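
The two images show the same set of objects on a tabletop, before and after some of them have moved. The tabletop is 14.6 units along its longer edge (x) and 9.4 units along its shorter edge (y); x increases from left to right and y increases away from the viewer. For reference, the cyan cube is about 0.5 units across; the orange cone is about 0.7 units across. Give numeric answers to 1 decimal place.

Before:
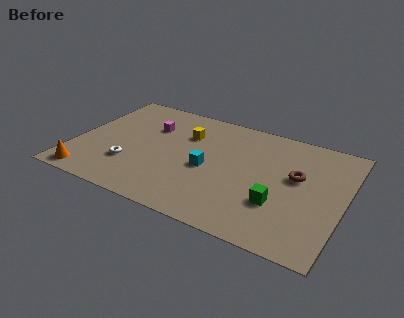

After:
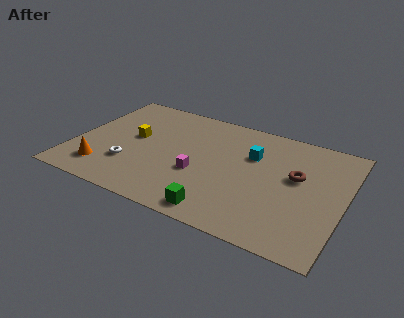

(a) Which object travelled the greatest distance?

the magenta cube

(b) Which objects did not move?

the white torus and the brown torus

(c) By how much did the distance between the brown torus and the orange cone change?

-1.0

They were about 11.7 units apart before and 10.7 after — 1.0 units closer together.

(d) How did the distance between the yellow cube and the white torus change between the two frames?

-2.2

Before: roughly 4.6 units apart; after: 2.4. That's 2.2 units closer together.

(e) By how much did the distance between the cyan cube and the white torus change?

+2.9

The distance was about 4.3 in the first image and 7.2 in the second, so they moved 2.9 units further apart.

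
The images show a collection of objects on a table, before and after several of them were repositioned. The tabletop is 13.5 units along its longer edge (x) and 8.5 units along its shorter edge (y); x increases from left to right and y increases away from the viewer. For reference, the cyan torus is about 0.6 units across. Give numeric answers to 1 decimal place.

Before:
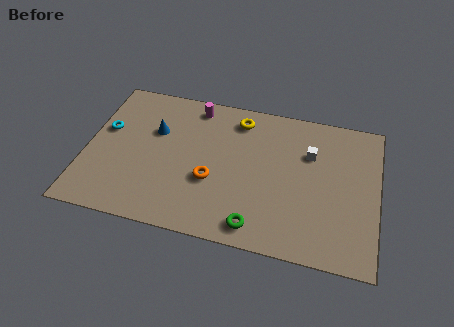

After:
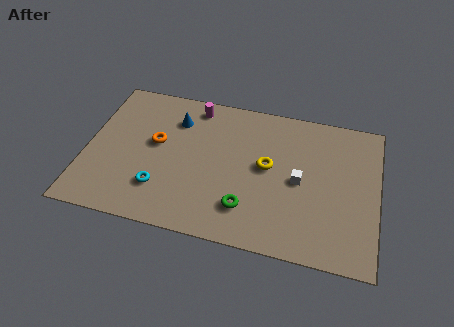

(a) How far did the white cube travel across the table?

1.7

The white cube was near (10.3, 5.8) before and (9.9, 4.1) after, so it travelled √(0.4² + 1.7²) ≈ 1.7 units.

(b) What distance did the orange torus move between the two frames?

3.1

The orange torus was near (5.9, 3.2) before and (3.2, 4.8) after, so it travelled √(2.7² + 1.6²) ≈ 3.1 units.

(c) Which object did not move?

the magenta cylinder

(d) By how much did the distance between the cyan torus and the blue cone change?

+1.9

The distance was about 2.3 in the first image and 4.2 in the second, so they moved 1.9 units further apart.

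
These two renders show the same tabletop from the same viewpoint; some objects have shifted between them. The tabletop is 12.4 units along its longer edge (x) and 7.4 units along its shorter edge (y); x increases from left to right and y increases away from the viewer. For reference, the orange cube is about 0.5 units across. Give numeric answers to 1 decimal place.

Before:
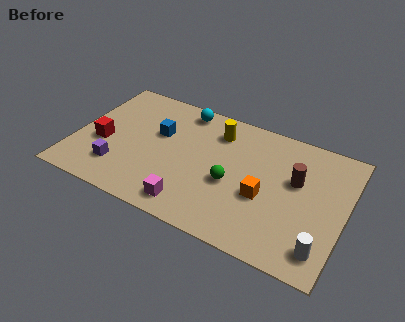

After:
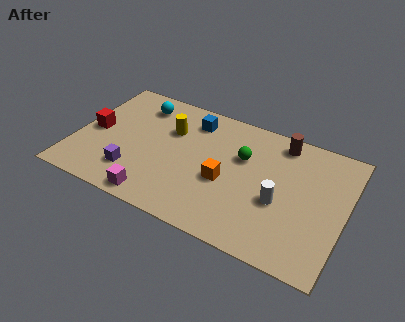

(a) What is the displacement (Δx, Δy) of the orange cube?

(-1.8, 0.1)

From the two frames, the orange cube sits at roughly (8.8, 3.0) before and (7.0, 3.1) after.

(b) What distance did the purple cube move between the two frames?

0.7

From (2.2, 1.8) to (2.9, 1.8), the purple cube covered √(0.7² + 0.0²) ≈ 0.7 units.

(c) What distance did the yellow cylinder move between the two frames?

2.2

The yellow cylinder was near (6.3, 5.8) before and (4.2, 5.0) after, so it travelled √(2.1² + 0.8²) ≈ 2.2 units.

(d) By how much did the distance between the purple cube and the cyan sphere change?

-1.1

Before: roughly 5.3 units apart; after: 4.2. That's 1.1 units closer together.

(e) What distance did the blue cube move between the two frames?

2.0

The blue cube was near (3.7, 4.6) before and (5.1, 6.0) after, so it travelled √(1.4² + 1.4²) ≈ 2.0 units.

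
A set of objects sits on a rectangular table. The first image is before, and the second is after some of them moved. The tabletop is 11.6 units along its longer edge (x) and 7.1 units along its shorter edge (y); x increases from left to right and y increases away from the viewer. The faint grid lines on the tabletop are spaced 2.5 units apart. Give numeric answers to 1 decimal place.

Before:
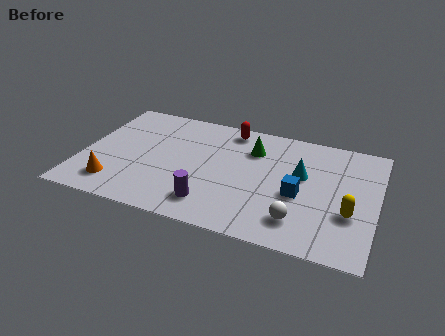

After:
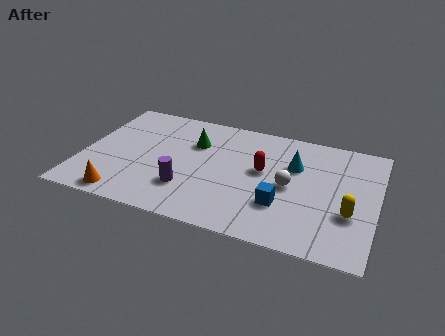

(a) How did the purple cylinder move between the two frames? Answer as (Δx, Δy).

(-1.0, 0.6)

From the two frames, the purple cylinder sits at roughly (5.3, 1.4) before and (4.3, 2.0) after.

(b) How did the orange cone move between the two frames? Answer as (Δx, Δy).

(0.4, -0.6)

From the two frames, the orange cone sits at roughly (1.5, 1.4) before and (1.9, 0.8) after.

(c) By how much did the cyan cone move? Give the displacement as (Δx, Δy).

(-0.3, 0.5)

From the two frames, the cyan cone sits at roughly (8.6, 4.2) before and (8.3, 4.7) after.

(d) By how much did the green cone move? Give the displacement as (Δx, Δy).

(-2.3, -0.3)

The green cone started near (6.6, 5.2) and ended near (4.3, 4.9).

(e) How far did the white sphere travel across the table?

2.0

The white sphere was near (8.7, 1.5) before and (8.2, 3.4) after, so it travelled √(0.5² + 1.9²) ≈ 2.0 units.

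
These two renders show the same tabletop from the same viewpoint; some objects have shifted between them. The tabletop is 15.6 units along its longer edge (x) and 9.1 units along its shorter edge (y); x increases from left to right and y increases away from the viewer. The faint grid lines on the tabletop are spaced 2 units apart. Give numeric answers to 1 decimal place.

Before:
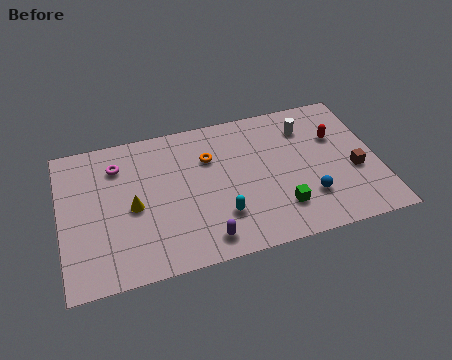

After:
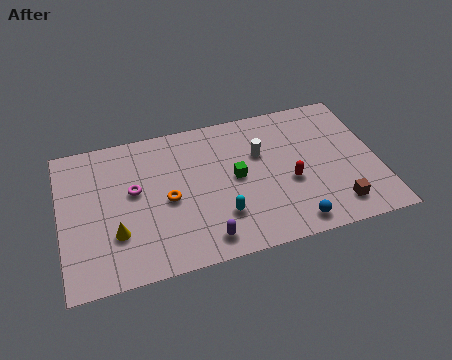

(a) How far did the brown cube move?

2.3

The brown cube was near (14.4, 3.6) before and (13.3, 1.6) after, so it travelled √(1.1² + 2.0²) ≈ 2.3 units.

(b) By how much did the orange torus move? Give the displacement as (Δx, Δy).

(-2.2, -2.1)

From the two frames, the orange torus sits at roughly (7.4, 6.3) before and (5.2, 4.2) after.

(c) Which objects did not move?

the cyan capsule and the purple capsule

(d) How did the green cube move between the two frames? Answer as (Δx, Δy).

(-2.0, 2.5)

From the two frames, the green cube sits at roughly (10.6, 2.2) before and (8.6, 4.7) after.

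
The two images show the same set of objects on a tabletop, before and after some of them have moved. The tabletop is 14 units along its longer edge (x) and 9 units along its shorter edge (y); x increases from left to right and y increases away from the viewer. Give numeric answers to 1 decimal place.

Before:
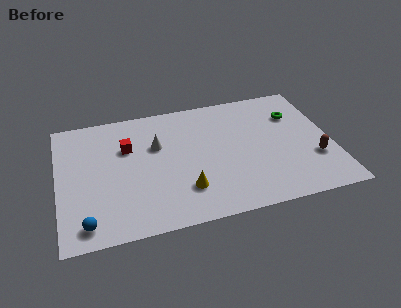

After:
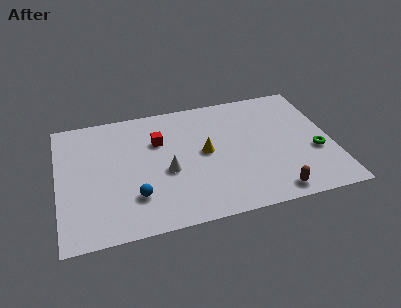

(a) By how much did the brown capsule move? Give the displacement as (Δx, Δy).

(-2.3, -1.9)

From the two frames, the brown capsule sits at roughly (13.0, 2.9) before and (10.7, 1.0) after.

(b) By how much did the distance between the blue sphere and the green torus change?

-2.8

The distance was about 12.2 in the first image and 9.4 in the second, so they moved 2.8 units closer together.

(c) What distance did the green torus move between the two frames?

3.1

From (12.3, 6.4) to (13.1, 3.4), the green torus covered √(0.8² + 3.0²) ≈ 3.1 units.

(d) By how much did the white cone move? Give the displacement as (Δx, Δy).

(0.4, -2.0)

The white cone was at about (5.1, 5.8) and moved to about (5.5, 3.8).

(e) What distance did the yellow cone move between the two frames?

2.7

The yellow cone was near (6.3, 2.3) before and (7.5, 4.7) after, so it travelled √(1.2² + 2.4²) ≈ 2.7 units.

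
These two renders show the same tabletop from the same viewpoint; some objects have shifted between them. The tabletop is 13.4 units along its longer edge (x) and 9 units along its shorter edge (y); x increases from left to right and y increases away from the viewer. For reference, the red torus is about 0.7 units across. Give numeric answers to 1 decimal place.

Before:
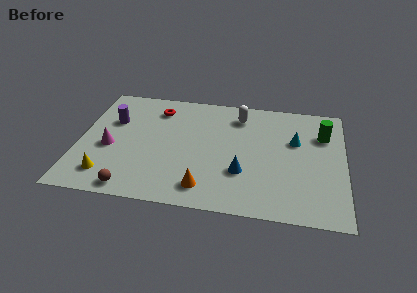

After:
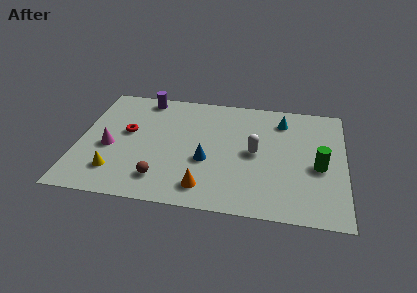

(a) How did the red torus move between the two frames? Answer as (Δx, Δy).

(-1.4, -2.1)

The red torus was at about (3.8, 7.2) and moved to about (2.4, 5.1).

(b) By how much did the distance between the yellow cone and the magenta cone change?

-0.3

Before: roughly 2.1 units apart; after: 1.8. That's 0.3 units closer together.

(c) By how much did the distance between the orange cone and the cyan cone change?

+0.7

They were about 6.1 units apart before and 6.8 after — 0.7 units further apart.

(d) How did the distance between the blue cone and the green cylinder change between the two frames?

+0.3

They were about 5.3 units apart before and 5.6 after — 0.3 units further apart.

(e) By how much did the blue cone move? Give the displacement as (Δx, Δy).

(-1.8, 0.6)

From the two frames, the blue cone sits at roughly (8.3, 2.9) before and (6.5, 3.5) after.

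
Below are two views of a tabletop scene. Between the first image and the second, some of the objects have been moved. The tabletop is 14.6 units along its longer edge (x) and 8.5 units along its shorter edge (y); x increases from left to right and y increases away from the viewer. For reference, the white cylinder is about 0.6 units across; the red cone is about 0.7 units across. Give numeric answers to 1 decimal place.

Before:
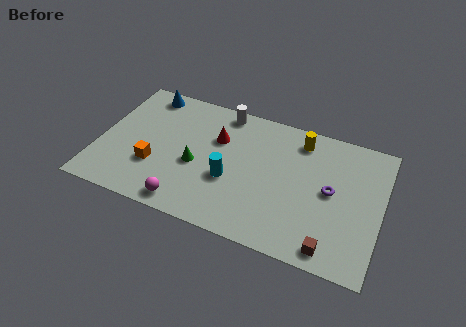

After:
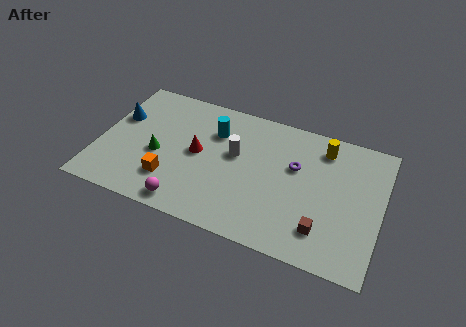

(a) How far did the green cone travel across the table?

2.0

The green cone was near (5.1, 3.6) before and (3.1, 3.6) after, so it travelled √(2.0² + 0.0²) ≈ 2.0 units.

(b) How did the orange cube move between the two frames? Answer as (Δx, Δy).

(0.9, -0.6)

From the two frames, the orange cube sits at roughly (3.0, 2.8) before and (3.9, 2.2) after.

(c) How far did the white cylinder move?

2.8

The white cylinder was near (6.1, 7.6) before and (7.0, 5.0) after, so it travelled √(0.9² + 2.6²) ≈ 2.8 units.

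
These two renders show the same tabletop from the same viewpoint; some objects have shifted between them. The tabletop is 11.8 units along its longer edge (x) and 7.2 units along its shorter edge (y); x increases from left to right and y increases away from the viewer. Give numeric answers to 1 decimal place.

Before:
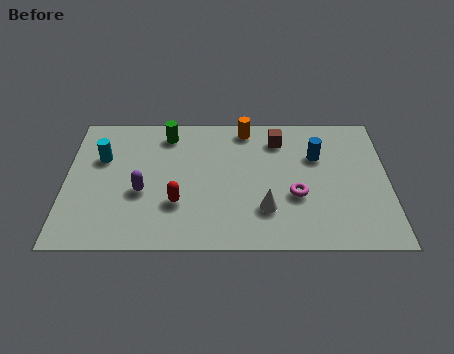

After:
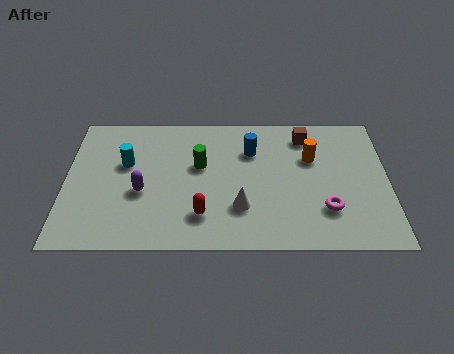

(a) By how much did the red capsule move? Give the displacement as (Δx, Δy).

(0.9, -0.6)

From the two frames, the red capsule sits at roughly (4.1, 2.3) before and (5.0, 1.7) after.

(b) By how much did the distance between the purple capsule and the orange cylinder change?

+1.4

The distance was about 5.1 in the first image and 6.5 in the second, so they moved 1.4 units further apart.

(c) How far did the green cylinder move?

2.1

The green cylinder was near (3.7, 6.0) before and (4.9, 4.3) after, so it travelled √(1.2² + 1.7²) ≈ 2.1 units.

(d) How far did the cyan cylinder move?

0.9

The cyan cylinder was near (1.3, 4.7) before and (2.2, 4.4) after, so it travelled √(0.9² + 0.3²) ≈ 0.9 units.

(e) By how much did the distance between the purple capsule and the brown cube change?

+1.0

Before: roughly 5.7 units apart; after: 6.7. That's 1.0 units further apart.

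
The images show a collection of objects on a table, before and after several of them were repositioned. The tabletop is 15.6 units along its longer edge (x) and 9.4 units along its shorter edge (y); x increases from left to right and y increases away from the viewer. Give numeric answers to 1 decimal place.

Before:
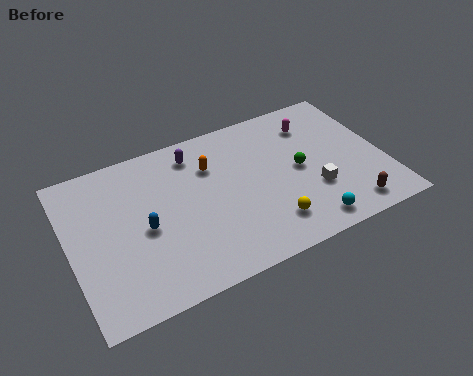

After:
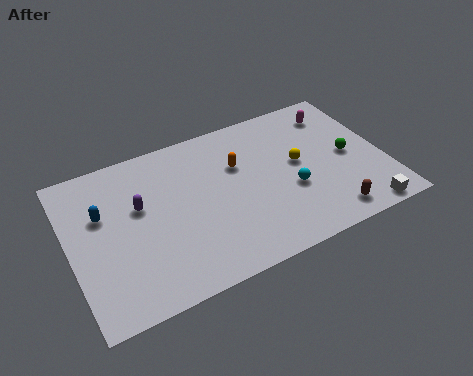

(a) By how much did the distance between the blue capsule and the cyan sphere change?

+1.1

The distance was about 8.3 in the first image and 9.4 in the second, so they moved 1.1 units further apart.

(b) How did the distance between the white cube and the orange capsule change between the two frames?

+1.8

They were about 5.9 units apart before and 7.7 after — 1.8 units further apart.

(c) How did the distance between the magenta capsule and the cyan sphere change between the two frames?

-1.3

They were about 6.2 units apart before and 4.9 after — 1.3 units closer together.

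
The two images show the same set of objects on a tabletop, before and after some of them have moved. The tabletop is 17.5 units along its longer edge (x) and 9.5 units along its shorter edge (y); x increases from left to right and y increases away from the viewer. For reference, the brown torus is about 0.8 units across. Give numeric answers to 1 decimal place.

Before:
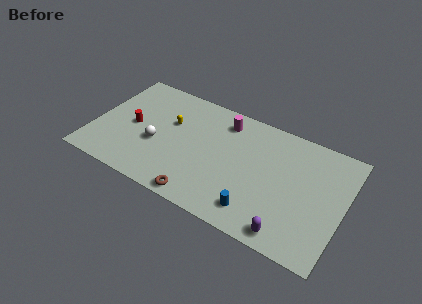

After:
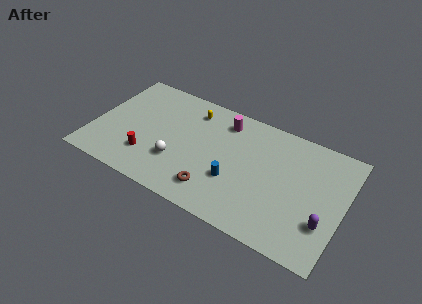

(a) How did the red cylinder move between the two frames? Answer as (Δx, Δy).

(1.4, -2.1)

From the two frames, the red cylinder sits at roughly (2.7, 4.6) before and (4.1, 2.5) after.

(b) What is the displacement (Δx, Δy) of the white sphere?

(1.6, -0.8)

The white sphere was at about (4.5, 3.8) and moved to about (6.1, 3.0).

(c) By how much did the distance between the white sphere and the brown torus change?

-1.6

They were about 4.6 units apart before and 3.0 after — 1.6 units closer together.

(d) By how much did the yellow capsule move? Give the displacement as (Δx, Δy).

(1.3, 1.7)

From the two frames, the yellow capsule sits at roughly (5.2, 6.0) before and (6.5, 7.7) after.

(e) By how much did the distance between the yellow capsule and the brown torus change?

+0.4

The distance was about 5.9 in the first image and 6.3 in the second, so they moved 0.4 units further apart.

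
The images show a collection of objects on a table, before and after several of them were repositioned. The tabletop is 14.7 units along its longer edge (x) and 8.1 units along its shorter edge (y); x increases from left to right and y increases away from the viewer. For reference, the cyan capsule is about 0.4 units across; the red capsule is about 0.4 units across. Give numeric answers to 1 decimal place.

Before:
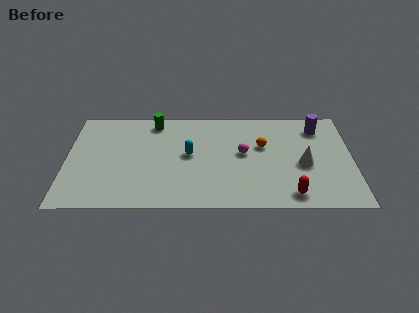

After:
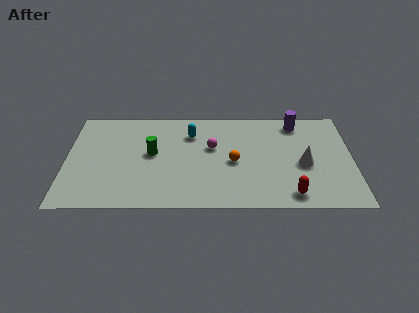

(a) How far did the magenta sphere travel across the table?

1.7

The magenta sphere moved from about (9.1, 4.4) to (7.5, 4.9), a distance of √(1.6² + 0.5²) ≈ 1.7.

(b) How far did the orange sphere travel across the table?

2.0

The orange sphere moved from about (10.1, 5.0) to (8.6, 3.7), a distance of √(1.5² + 1.3²) ≈ 2.0.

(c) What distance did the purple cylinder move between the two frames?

1.2

From (13.0, 6.5) to (11.9, 6.9), the purple cylinder covered √(1.1² + 0.4²) ≈ 1.2 units.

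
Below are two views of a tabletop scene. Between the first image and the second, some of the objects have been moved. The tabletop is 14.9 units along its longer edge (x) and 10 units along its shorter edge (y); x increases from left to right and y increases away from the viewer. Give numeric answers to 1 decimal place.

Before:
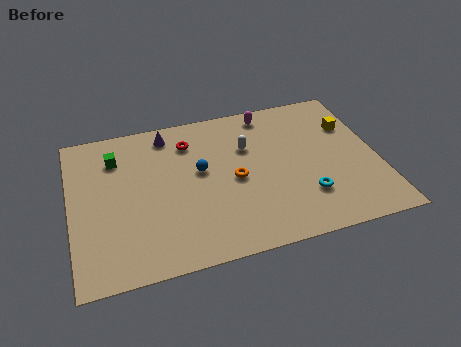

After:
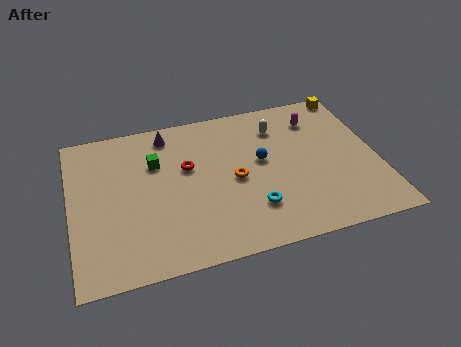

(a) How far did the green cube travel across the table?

2.1

The green cube was near (2.3, 7.6) before and (4.2, 6.8) after, so it travelled √(1.9² + 0.8²) ≈ 2.1 units.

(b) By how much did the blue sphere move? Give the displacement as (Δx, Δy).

(3.0, -0.1)

The blue sphere was at about (6.3, 5.7) and moved to about (9.3, 5.6).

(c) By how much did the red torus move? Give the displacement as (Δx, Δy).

(-0.2, -1.7)

The red torus started near (5.9, 7.8) and ended near (5.7, 6.1).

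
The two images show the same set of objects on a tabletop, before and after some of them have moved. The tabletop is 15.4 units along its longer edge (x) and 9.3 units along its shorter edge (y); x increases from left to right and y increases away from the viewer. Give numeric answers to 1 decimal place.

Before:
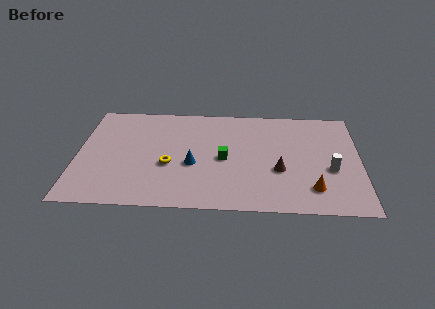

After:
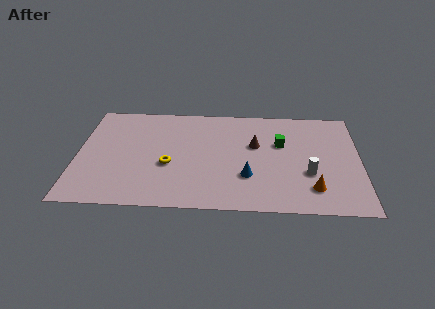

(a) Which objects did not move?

the yellow torus and the orange cone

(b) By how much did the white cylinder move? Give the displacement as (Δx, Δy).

(-1.2, -0.4)

The white cylinder started near (13.8, 3.7) and ended near (12.6, 3.3).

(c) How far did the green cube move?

3.4

From (8.0, 4.4) to (11.1, 5.9), the green cube covered √(3.1² + 1.5²) ≈ 3.4 units.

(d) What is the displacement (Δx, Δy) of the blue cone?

(3.0, -0.9)

The blue cone was at about (6.3, 3.8) and moved to about (9.3, 2.9).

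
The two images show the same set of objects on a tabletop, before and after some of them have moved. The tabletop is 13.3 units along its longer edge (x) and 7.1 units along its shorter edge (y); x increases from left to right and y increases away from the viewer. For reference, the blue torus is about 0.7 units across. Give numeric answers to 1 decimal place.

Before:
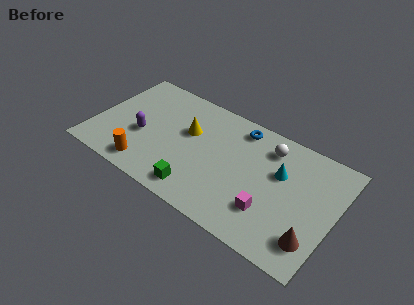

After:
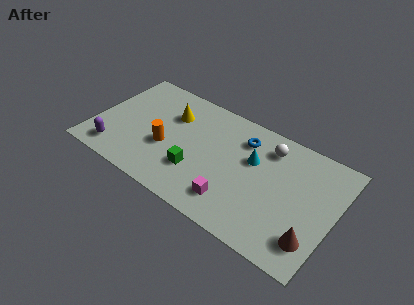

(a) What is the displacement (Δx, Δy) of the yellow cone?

(-1.1, 0.6)

The yellow cone started near (5.1, 4.4) and ended near (4.0, 5.0).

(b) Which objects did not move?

the brown cone and the white sphere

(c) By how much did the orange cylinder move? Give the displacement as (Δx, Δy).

(0.8, 1.7)

The orange cylinder was at about (3.3, 1.1) and moved to about (4.1, 2.8).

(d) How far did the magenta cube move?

2.0

The magenta cube moved from about (10.0, 2.0) to (8.1, 1.5), a distance of √(1.9² + 0.5²) ≈ 2.0.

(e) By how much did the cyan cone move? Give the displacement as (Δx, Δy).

(-1.5, 0.0)

From the two frames, the cyan cone sits at roughly (10.2, 4.5) before and (8.7, 4.5) after.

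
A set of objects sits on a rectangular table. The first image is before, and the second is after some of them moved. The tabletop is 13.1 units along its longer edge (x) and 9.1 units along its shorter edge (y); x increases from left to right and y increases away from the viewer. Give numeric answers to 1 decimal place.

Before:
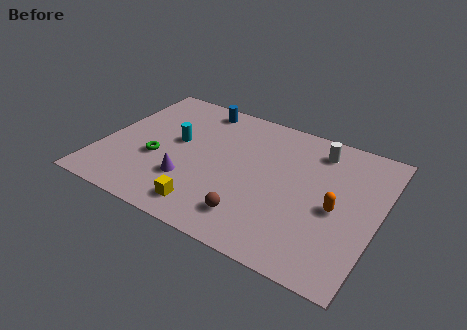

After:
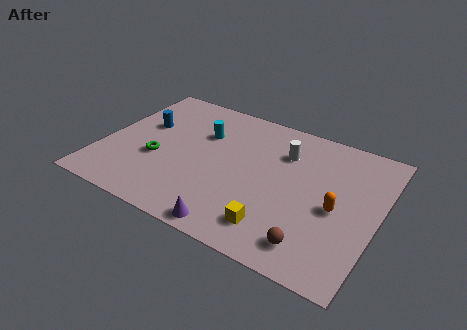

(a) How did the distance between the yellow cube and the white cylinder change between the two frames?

-2.6

The distance was about 7.5 in the first image and 4.9 in the second, so they moved 2.6 units closer together.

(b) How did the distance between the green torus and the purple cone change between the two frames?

+3.1

They were about 1.9 units apart before and 5.0 after — 3.1 units further apart.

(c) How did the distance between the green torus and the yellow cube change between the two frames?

+2.8

They were about 3.5 units apart before and 6.3 after — 2.8 units further apart.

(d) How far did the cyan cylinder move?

1.6

The cyan cylinder moved from about (3.4, 5.1) to (4.5, 6.2), a distance of √(1.1² + 1.1²) ≈ 1.6.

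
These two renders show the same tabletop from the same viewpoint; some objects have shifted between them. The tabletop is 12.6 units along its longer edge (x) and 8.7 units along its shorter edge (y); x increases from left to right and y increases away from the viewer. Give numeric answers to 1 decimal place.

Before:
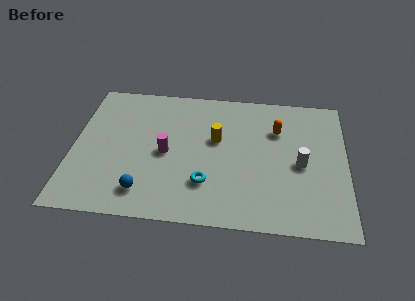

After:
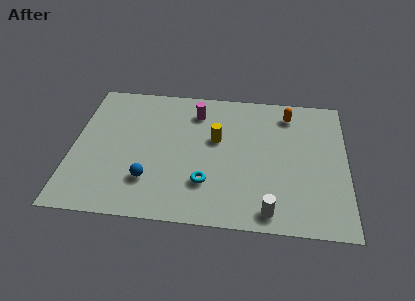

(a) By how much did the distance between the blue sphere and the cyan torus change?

-0.3

They were about 2.9 units apart before and 2.6 after — 0.3 units closer together.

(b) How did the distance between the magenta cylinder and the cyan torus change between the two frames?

+2.0

They were about 2.5 units apart before and 4.5 after — 2.0 units further apart.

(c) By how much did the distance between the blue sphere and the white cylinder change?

-1.8

They were about 7.5 units apart before and 5.7 after — 1.8 units closer together.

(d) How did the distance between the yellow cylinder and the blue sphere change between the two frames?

-0.6

Before: roughly 4.8 units apart; after: 4.2. That's 0.6 units closer together.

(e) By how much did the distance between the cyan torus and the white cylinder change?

-1.4

The distance was about 4.6 in the first image and 3.2 in the second, so they moved 1.4 units closer together.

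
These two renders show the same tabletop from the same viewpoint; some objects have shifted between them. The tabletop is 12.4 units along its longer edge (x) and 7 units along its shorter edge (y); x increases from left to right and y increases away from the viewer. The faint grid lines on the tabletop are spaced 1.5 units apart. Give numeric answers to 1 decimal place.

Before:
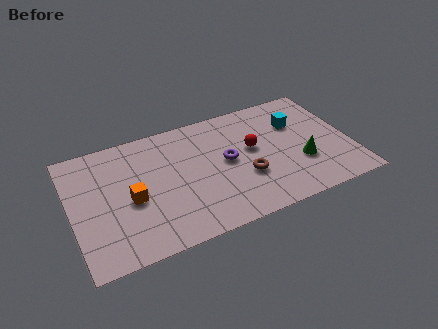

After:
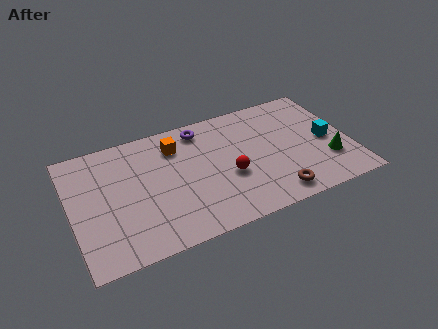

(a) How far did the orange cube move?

3.2

From (2.6, 3.1) to (4.8, 5.4), the orange cube covered √(2.2² + 2.3²) ≈ 3.2 units.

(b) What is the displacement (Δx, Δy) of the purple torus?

(-0.9, 2.3)

From the two frames, the purple torus sits at roughly (6.9, 3.7) before and (6.0, 6.0) after.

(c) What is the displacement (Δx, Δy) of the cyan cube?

(1.2, -1.5)

From the two frames, the cyan cube sits at roughly (10.2, 4.8) before and (11.4, 3.3) after.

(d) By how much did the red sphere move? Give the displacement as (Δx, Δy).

(-1.2, -1.2)

The red sphere was at about (8.1, 4.0) and moved to about (6.9, 2.8).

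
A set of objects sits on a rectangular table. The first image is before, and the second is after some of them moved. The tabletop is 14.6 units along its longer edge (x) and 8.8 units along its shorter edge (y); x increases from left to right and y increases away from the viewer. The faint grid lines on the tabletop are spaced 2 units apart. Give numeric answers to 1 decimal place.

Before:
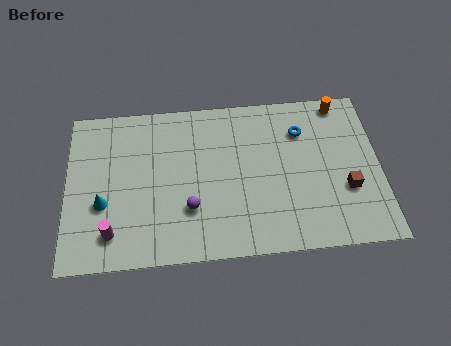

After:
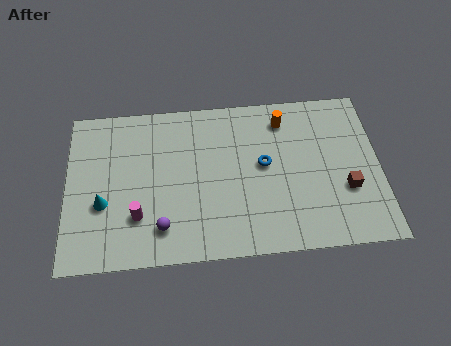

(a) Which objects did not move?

the brown cube and the cyan cone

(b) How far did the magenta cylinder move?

1.4

The magenta cylinder was near (2.1, 1.7) before and (3.3, 2.5) after, so it travelled √(1.2² + 0.8²) ≈ 1.4 units.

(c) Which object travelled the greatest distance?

the orange cylinder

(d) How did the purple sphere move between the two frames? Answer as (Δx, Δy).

(-1.3, -0.9)

The purple sphere started near (5.7, 2.7) and ended near (4.4, 1.8).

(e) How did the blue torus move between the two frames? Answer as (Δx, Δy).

(-1.8, -1.7)

The blue torus started near (11.0, 6.5) and ended near (9.2, 4.8).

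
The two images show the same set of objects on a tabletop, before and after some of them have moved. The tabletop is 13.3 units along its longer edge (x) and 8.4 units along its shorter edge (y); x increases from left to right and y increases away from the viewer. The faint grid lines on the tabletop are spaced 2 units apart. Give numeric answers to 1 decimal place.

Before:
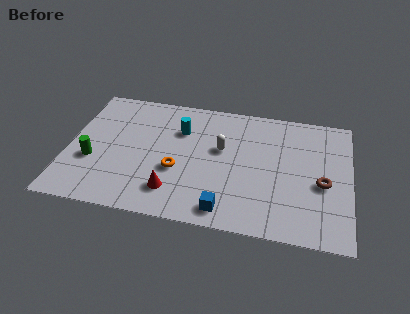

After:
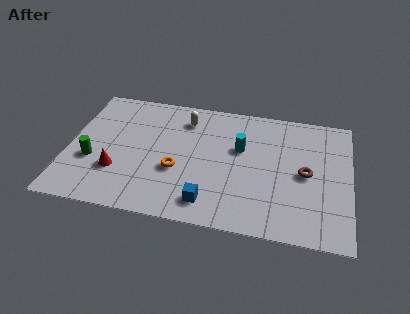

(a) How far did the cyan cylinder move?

3.0

The cyan cylinder moved from about (5.2, 5.9) to (8.1, 5.2), a distance of √(2.9² + 0.7²) ≈ 3.0.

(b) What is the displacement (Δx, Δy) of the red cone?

(-2.7, 0.8)

From the two frames, the red cone sits at roughly (5.1, 1.8) before and (2.4, 2.6) after.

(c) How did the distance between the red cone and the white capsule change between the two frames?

+1.3

The distance was about 3.8 in the first image and 5.1 in the second, so they moved 1.3 units further apart.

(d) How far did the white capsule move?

2.5

The white capsule was near (7.2, 5.0) before and (5.4, 6.7) after, so it travelled √(1.8² + 1.7²) ≈ 2.5 units.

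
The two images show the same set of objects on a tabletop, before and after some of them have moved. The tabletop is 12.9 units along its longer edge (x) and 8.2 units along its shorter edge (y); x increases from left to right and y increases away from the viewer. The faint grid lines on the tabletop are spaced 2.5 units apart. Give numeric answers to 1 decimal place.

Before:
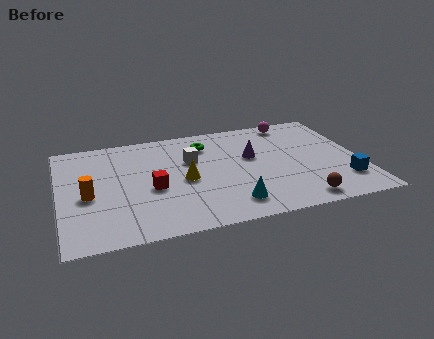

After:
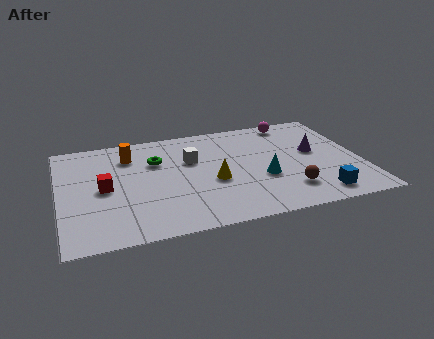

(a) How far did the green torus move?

2.3

The green torus was near (6.4, 6.4) before and (4.2, 5.6) after, so it travelled √(2.2² + 0.8²) ≈ 2.3 units.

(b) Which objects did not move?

the white cube and the magenta sphere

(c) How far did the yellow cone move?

1.3

The yellow cone moved from about (5.3, 3.8) to (6.5, 3.4), a distance of √(1.2² + 0.4²) ≈ 1.3.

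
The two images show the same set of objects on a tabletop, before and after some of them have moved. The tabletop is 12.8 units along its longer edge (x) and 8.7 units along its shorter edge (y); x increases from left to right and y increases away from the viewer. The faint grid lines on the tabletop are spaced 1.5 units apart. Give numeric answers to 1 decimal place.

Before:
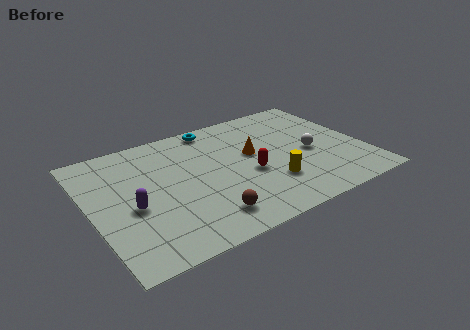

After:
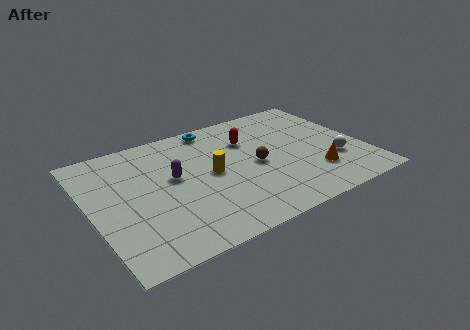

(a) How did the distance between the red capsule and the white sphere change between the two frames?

+1.9

They were about 3.0 units apart before and 4.9 after — 1.9 units further apart.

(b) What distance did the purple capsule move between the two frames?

2.4

The purple capsule moved from about (1.8, 3.7) to (3.9, 4.9), a distance of √(2.1² + 1.2²) ≈ 2.4.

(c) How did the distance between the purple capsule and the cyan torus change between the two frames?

-2.3

The distance was about 6.1 in the first image and 3.8 in the second, so they moved 2.3 units closer together.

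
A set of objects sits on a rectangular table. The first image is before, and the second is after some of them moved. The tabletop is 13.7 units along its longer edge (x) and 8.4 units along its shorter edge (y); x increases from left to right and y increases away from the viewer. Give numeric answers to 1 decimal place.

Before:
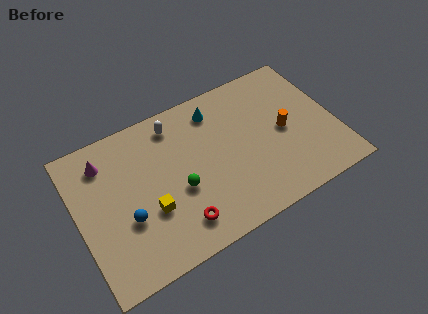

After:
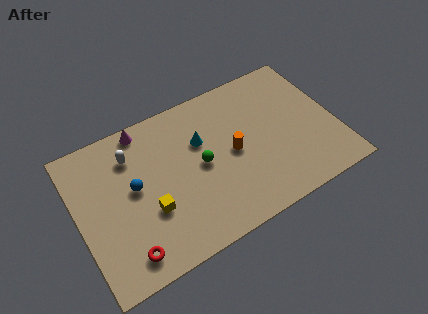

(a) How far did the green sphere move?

1.5

From (5.2, 3.4) to (6.5, 4.2), the green sphere covered √(1.3² + 0.8²) ≈ 1.5 units.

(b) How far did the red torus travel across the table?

2.8

From (4.9, 1.6) to (2.1, 1.3), the red torus covered √(2.8² + 0.3²) ≈ 2.8 units.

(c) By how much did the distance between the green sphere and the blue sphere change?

+0.7

They were about 2.8 units apart before and 3.5 after — 0.7 units further apart.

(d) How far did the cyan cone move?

1.7

The cyan cone moved from about (7.7, 6.9) to (6.7, 5.5), a distance of √(1.0² + 1.4²) ≈ 1.7.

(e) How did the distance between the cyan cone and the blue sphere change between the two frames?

-2.7

Before: roughly 6.5 units apart; after: 3.8. That's 2.7 units closer together.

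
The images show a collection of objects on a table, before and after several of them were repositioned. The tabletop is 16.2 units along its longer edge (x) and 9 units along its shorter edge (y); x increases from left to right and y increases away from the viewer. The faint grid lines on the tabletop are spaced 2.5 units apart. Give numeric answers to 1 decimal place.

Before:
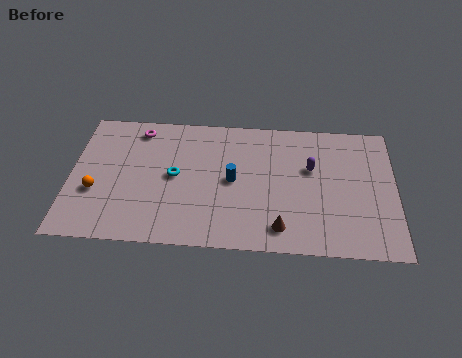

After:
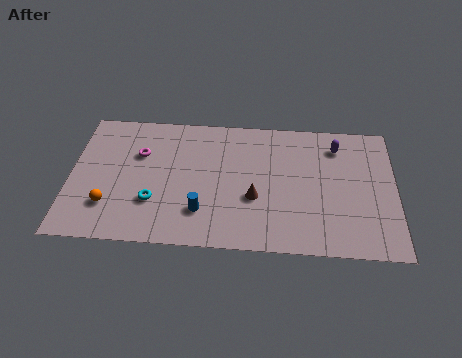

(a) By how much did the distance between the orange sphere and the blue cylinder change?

-2.3

The distance was about 6.9 in the first image and 4.6 in the second, so they moved 2.3 units closer together.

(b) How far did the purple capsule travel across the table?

2.1

From (12.0, 5.6) to (13.3, 7.2), the purple capsule covered √(1.3² + 1.6²) ≈ 2.1 units.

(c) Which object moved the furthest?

the blue cylinder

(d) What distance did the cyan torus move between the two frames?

2.1

From (5.2, 4.6) to (4.2, 2.8), the cyan torus covered √(1.0² + 1.8²) ≈ 2.1 units.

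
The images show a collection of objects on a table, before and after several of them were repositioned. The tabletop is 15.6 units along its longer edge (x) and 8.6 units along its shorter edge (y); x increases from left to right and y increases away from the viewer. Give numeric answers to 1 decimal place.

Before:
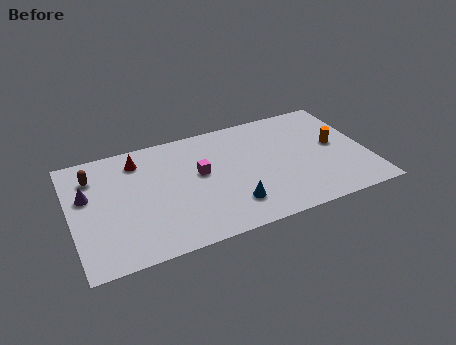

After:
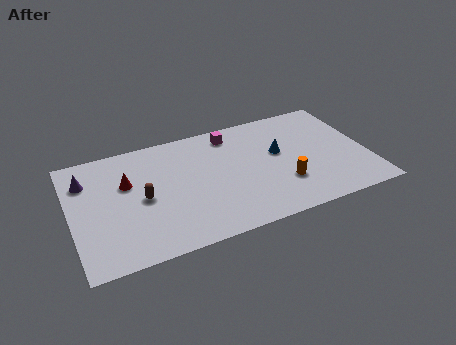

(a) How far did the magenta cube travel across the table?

3.1

The magenta cube was near (6.8, 4.9) before and (8.7, 7.3) after, so it travelled √(1.9² + 2.4²) ≈ 3.1 units.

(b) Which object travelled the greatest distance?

the blue cone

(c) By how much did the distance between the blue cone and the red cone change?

+1.3

They were about 6.7 units apart before and 8.0 after — 1.3 units further apart.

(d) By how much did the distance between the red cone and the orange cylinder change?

-2.1

They were about 10.6 units apart before and 8.5 after — 2.1 units closer together.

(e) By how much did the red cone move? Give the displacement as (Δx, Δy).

(-0.7, -1.5)

From the two frames, the red cone sits at roughly (3.7, 7.0) before and (3.0, 5.5) after.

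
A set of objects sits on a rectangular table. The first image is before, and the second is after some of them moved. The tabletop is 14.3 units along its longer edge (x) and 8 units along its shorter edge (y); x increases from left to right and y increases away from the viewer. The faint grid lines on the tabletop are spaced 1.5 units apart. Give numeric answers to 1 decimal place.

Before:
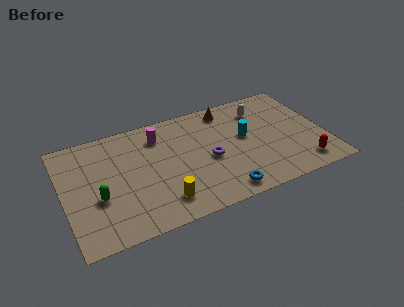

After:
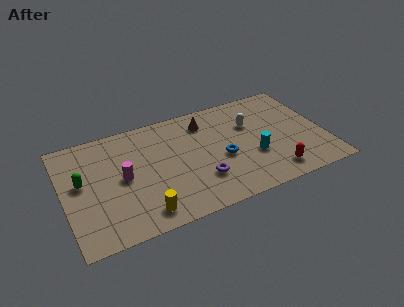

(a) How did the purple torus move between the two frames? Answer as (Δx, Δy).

(-0.6, -1.3)

The purple torus was at about (7.9, 3.6) and moved to about (7.3, 2.3).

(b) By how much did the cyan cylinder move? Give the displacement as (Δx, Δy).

(0.3, -1.6)

The cyan cylinder started near (10.0, 4.5) and ended near (10.3, 2.9).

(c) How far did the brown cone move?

1.4

From (9.3, 6.9) to (8.0, 6.4), the brown cone covered √(1.3² + 0.5²) ≈ 1.4 units.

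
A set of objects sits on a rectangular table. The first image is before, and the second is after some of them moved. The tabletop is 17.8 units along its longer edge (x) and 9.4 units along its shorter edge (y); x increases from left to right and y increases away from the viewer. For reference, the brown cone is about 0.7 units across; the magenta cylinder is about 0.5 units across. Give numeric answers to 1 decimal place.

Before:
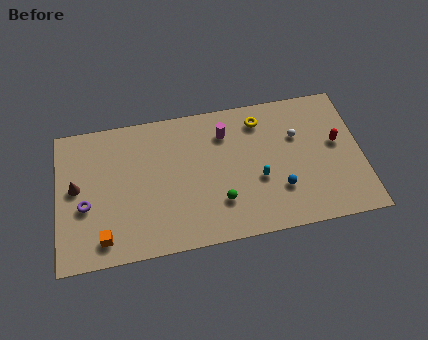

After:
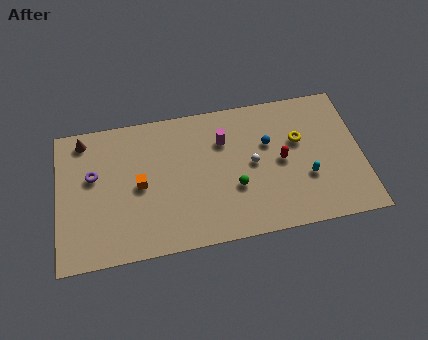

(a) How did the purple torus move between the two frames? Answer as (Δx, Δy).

(0.5, 1.9)

From the two frames, the purple torus sits at roughly (1.6, 3.8) before and (2.1, 5.7) after.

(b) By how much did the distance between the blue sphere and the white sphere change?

-2.0

The distance was about 3.6 in the first image and 1.6 in the second, so they moved 2.0 units closer together.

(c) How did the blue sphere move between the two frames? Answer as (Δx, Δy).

(-0.5, 3.2)

The blue sphere was at about (12.9, 2.8) and moved to about (12.4, 6.0).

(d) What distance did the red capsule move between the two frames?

3.4

The red capsule was near (16.4, 5.3) before and (13.1, 4.7) after, so it travelled √(3.3² + 0.6²) ≈ 3.4 units.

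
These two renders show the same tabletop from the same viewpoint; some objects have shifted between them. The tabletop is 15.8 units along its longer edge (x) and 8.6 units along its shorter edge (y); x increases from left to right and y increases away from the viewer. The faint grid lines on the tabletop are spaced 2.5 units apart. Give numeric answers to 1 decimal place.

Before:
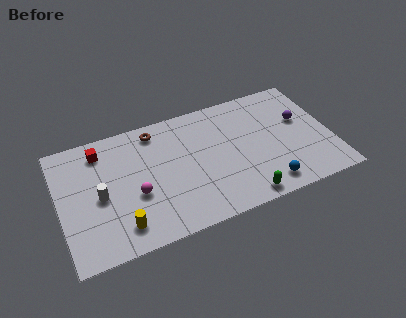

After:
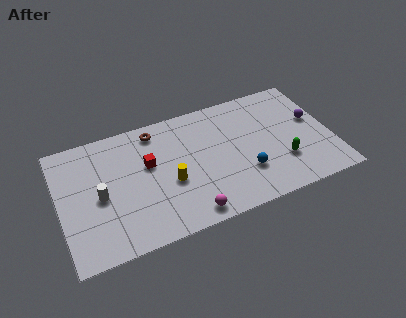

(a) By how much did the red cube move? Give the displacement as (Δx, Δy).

(2.6, -1.9)

The red cube started near (2.6, 7.1) and ended near (5.2, 5.2).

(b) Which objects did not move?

the white cylinder and the brown torus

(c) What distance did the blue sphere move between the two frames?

1.7

The blue sphere was near (11.7, 1.3) before and (10.6, 2.6) after, so it travelled √(1.1² + 1.3²) ≈ 1.7 units.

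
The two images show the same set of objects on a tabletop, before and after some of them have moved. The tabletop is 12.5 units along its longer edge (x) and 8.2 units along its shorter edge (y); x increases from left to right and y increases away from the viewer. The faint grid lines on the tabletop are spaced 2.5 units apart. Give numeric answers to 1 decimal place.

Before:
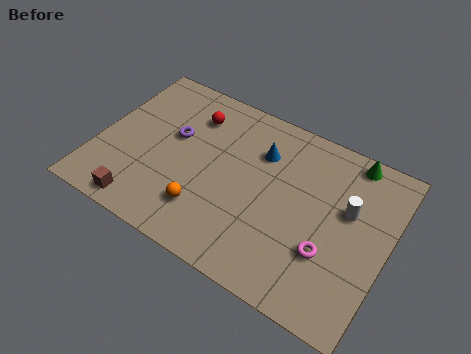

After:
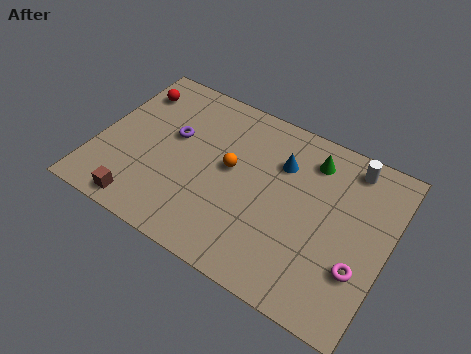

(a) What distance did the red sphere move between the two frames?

2.7

The red sphere moved from about (3.7, 6.3) to (1.0, 6.4), a distance of √(2.7² + 0.1²) ≈ 2.7.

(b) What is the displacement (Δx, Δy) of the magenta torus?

(1.3, -0.1)

The magenta torus started near (10.2, 2.7) and ended near (11.5, 2.6).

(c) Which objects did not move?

the brown cube and the purple torus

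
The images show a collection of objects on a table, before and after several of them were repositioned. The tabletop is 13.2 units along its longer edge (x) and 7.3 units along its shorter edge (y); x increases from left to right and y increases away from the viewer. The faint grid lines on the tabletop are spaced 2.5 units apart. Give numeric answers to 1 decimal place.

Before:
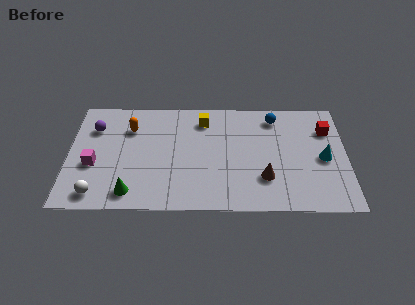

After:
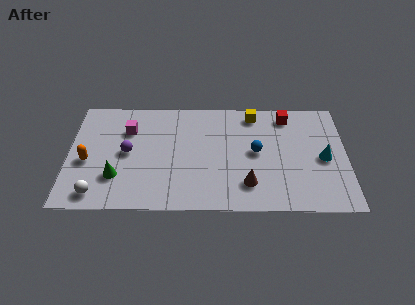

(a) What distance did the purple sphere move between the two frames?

2.3

The purple sphere moved from about (1.2, 5.3) to (2.8, 3.7), a distance of √(1.6² + 1.6²) ≈ 2.3.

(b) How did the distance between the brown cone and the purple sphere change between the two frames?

-2.7

They were about 8.7 units apart before and 6.0 after — 2.7 units closer together.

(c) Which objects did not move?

the cyan cone and the white sphere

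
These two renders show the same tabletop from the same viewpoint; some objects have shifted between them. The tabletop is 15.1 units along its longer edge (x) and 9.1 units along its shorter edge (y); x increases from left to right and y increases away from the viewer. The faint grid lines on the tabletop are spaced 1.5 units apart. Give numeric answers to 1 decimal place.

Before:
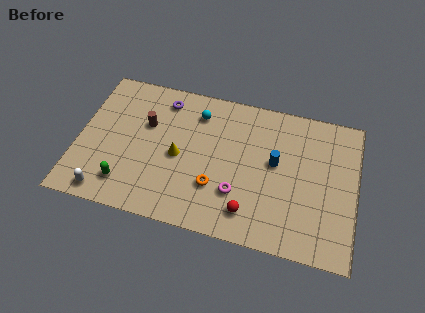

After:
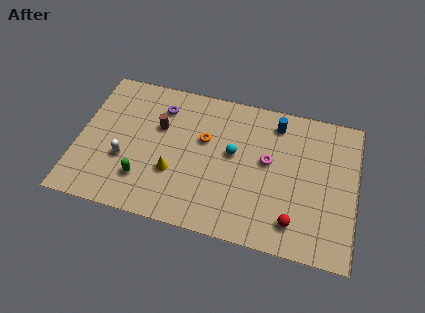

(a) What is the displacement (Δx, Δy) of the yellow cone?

(-0.2, -1.1)

From the two frames, the yellow cone sits at roughly (5.5, 4.2) before and (5.3, 3.1) after.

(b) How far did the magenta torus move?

2.8

From (8.8, 2.7) to (10.3, 5.1), the magenta torus covered √(1.5² + 2.4²) ≈ 2.8 units.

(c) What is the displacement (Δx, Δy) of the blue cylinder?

(-0.1, 2.5)

The blue cylinder was at about (10.7, 5.1) and moved to about (10.6, 7.6).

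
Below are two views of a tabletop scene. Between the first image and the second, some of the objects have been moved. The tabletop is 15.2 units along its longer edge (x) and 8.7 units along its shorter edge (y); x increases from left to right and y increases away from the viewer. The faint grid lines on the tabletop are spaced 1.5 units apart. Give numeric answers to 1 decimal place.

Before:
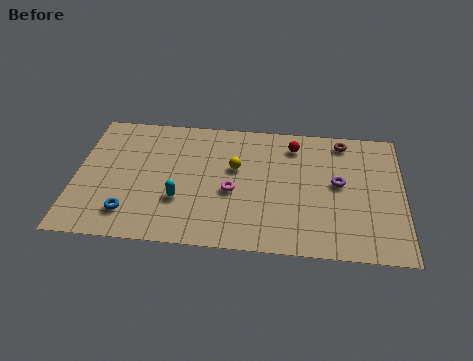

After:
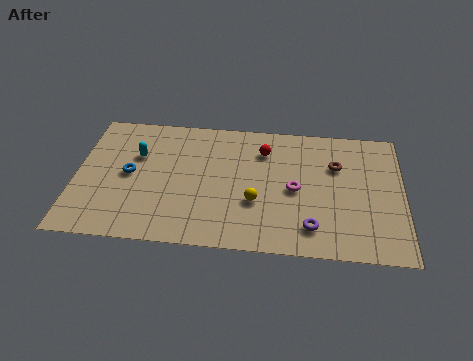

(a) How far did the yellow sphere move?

2.4

The yellow sphere moved from about (7.4, 5.3) to (8.4, 3.1), a distance of √(1.0² + 2.2²) ≈ 2.4.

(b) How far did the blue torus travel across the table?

2.6

The blue torus moved from about (2.6, 1.8) to (2.5, 4.4), a distance of √(0.1² + 2.6²) ≈ 2.6.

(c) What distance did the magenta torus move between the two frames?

2.9

From (7.3, 3.7) to (10.2, 4.1), the magenta torus covered √(2.9² + 0.4²) ≈ 2.9 units.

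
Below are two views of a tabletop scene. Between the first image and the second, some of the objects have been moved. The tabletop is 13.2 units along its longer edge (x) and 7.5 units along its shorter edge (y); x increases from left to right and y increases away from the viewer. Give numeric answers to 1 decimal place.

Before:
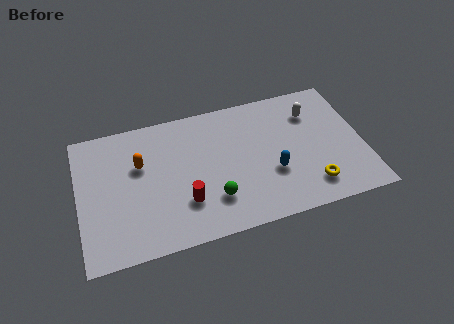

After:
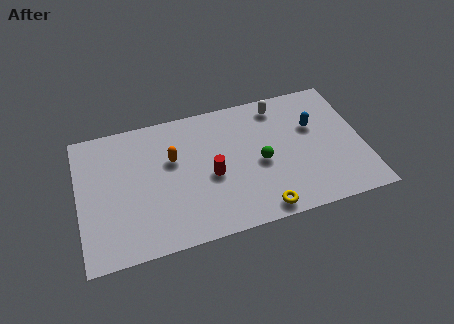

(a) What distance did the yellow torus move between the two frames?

2.5

The yellow torus was near (10.6, 1.5) before and (8.2, 0.8) after, so it travelled √(2.4² + 0.7²) ≈ 2.5 units.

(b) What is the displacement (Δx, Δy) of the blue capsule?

(2.1, 2.1)

From the two frames, the blue capsule sits at roughly (8.9, 2.7) before and (11.0, 4.8) after.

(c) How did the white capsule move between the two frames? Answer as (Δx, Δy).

(-1.5, 0.8)

From the two frames, the white capsule sits at roughly (11.0, 5.6) before and (9.5, 6.4) after.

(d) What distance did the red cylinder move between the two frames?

1.7

From (4.8, 2.2) to (6.1, 3.3), the red cylinder covered √(1.3² + 1.1²) ≈ 1.7 units.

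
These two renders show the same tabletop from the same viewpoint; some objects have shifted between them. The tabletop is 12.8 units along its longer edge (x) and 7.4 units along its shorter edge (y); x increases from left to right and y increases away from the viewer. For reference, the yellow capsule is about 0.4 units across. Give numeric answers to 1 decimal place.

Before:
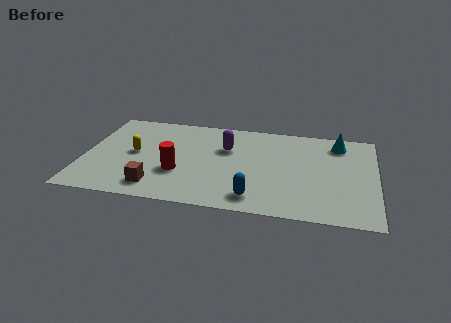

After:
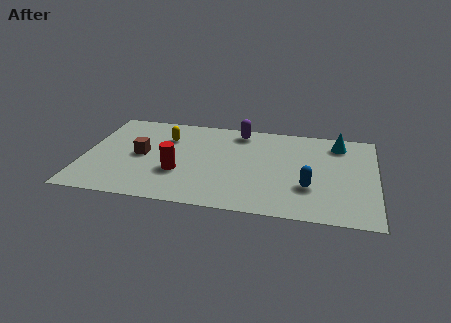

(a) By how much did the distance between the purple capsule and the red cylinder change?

+1.5

Before: roughly 3.0 units apart; after: 4.5. That's 1.5 units further apart.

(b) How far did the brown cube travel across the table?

2.5

The brown cube moved from about (3.3, 1.3) to (2.5, 3.7), a distance of √(0.8² + 2.4²) ≈ 2.5.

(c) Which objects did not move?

the red cylinder and the cyan cone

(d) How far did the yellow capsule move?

2.0

The yellow capsule was near (2.2, 3.8) before and (3.5, 5.3) after, so it travelled √(1.3² + 1.5²) ≈ 2.0 units.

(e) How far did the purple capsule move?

1.6

The purple capsule was near (6.2, 4.9) before and (6.7, 6.4) after, so it travelled √(0.5² + 1.5²) ≈ 1.6 units.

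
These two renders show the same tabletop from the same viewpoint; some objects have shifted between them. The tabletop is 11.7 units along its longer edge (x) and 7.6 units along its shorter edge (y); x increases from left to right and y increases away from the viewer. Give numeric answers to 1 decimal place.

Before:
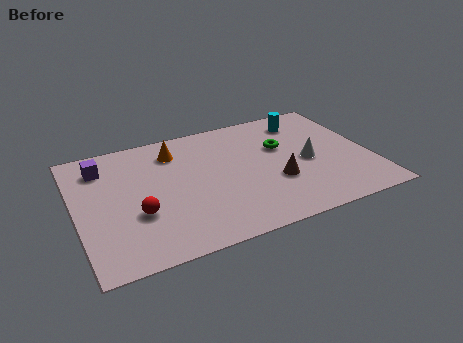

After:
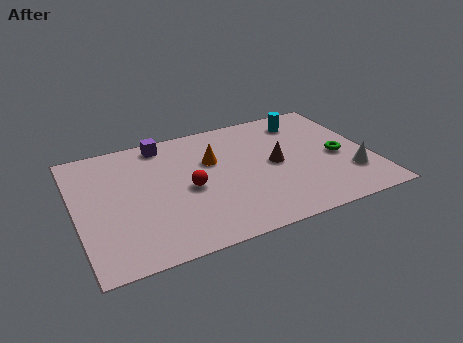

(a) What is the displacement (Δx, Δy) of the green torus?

(2.1, -1.4)

From the two frames, the green torus sits at roughly (8.3, 4.8) before and (10.4, 3.4) after.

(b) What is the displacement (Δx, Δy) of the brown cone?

(0.1, 1.1)

The brown cone was at about (7.8, 2.7) and moved to about (7.9, 3.8).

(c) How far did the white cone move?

2.1

The white cone was near (9.2, 3.5) before and (10.7, 2.1) after, so it travelled √(1.5² + 1.4²) ≈ 2.1 units.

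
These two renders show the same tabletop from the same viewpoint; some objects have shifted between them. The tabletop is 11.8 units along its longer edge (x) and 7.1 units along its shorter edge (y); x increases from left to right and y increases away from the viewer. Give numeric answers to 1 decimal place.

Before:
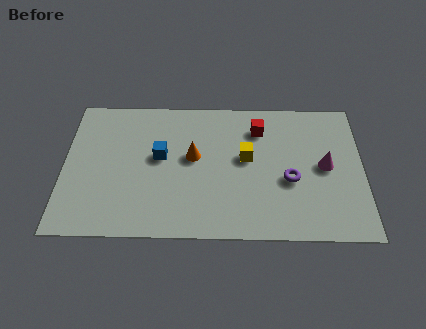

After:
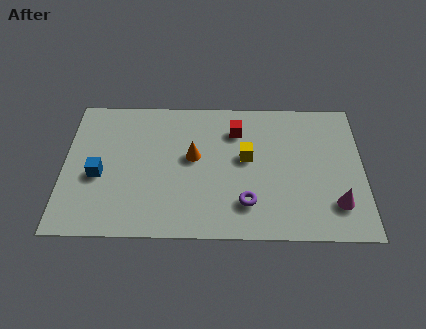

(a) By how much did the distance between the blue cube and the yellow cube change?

+2.5

Before: roughly 3.4 units apart; after: 5.9. That's 2.5 units further apart.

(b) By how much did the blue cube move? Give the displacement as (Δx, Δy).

(-2.4, -1.0)

The blue cube started near (3.8, 4.0) and ended near (1.4, 3.0).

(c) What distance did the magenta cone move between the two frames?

1.9

From (10.3, 3.6) to (10.7, 1.7), the magenta cone covered √(0.4² + 1.9²) ≈ 1.9 units.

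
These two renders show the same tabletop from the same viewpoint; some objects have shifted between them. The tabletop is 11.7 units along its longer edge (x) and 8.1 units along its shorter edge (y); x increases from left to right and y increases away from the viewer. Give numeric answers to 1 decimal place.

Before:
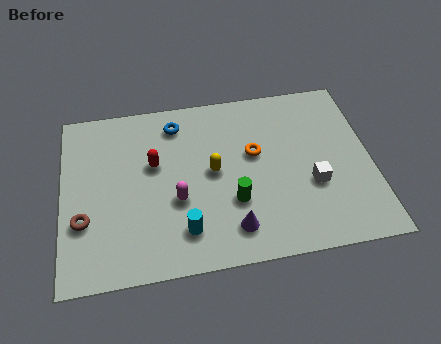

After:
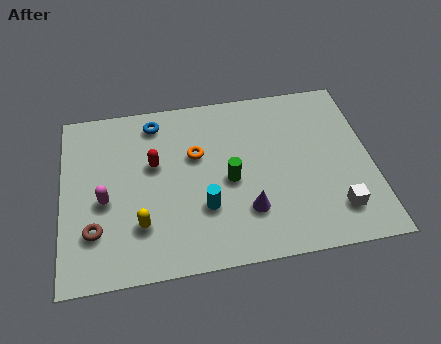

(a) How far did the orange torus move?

2.2

From (7.3, 4.8) to (5.1, 5.1), the orange torus covered √(2.2² + 0.3²) ≈ 2.2 units.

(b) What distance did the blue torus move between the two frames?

0.8

The blue torus was near (4.4, 6.7) before and (3.6, 6.9) after, so it travelled √(0.8² + 0.2²) ≈ 0.8 units.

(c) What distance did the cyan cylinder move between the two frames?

1.2

The cyan cylinder moved from about (4.5, 1.7) to (5.3, 2.6), a distance of √(0.8² + 0.9²) ≈ 1.2.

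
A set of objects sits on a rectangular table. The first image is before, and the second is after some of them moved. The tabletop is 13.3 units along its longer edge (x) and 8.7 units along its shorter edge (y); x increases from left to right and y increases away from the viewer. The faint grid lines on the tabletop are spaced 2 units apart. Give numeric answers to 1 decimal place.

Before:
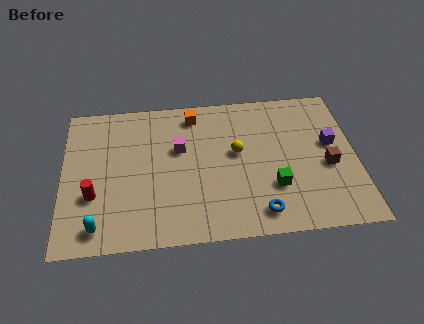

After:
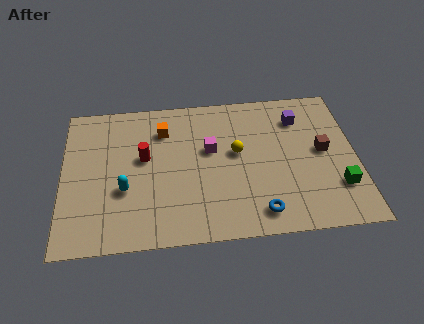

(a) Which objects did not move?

the blue torus and the yellow sphere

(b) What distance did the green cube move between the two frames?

2.9

The green cube was near (9.5, 2.7) before and (12.4, 2.4) after, so it travelled √(2.9² + 0.3²) ≈ 2.9 units.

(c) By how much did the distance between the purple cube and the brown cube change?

+1.0

They were about 1.3 units apart before and 2.3 after — 1.0 units further apart.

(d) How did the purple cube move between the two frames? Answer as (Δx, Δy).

(-1.4, 1.7)

The purple cube was at about (12.2, 5.0) and moved to about (10.8, 6.7).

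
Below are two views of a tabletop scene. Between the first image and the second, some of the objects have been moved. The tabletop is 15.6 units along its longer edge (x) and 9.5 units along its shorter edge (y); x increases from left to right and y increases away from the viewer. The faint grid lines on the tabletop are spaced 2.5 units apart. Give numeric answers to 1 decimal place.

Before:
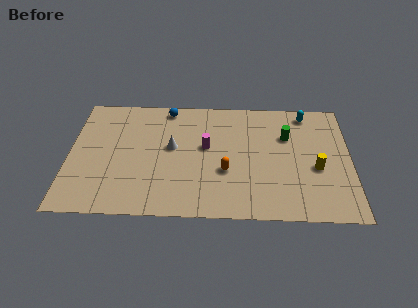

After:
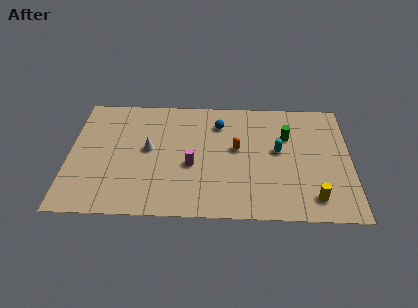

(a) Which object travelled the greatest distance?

the cyan capsule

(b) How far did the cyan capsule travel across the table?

3.5

The cyan capsule was near (13.2, 8.3) before and (11.6, 5.2) after, so it travelled √(1.6² + 3.1²) ≈ 3.5 units.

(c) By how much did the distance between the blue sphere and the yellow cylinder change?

-1.8

The distance was about 9.5 in the first image and 7.7 in the second, so they moved 1.8 units closer together.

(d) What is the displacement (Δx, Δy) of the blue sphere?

(2.9, -1.2)

The blue sphere was at about (5.4, 8.5) and moved to about (8.3, 7.3).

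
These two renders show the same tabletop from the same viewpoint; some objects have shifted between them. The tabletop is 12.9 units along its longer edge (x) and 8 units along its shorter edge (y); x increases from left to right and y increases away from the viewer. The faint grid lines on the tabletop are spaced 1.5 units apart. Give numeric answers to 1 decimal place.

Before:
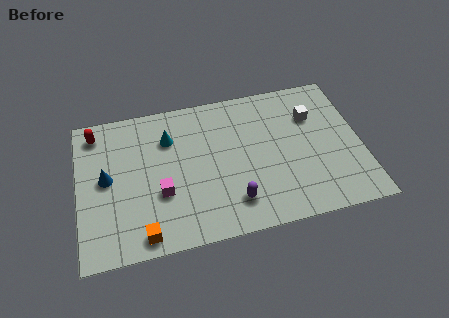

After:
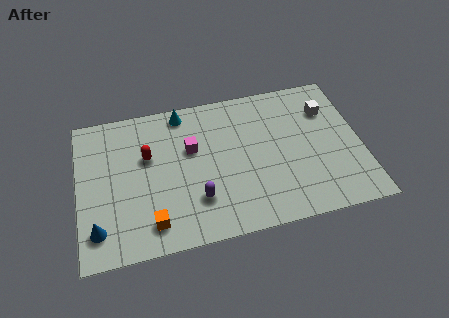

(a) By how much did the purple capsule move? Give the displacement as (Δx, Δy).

(-1.6, 0.5)

The purple capsule started near (6.9, 1.7) and ended near (5.3, 2.2).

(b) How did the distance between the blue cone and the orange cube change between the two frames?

-1.2

The distance was about 3.6 in the first image and 2.4 in the second, so they moved 1.2 units closer together.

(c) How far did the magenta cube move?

2.6

From (3.7, 2.9) to (5.2, 5.0), the magenta cube covered √(1.5² + 2.1²) ≈ 2.6 units.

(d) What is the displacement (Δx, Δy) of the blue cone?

(-0.5, -2.6)

The blue cone was at about (1.3, 4.2) and moved to about (0.8, 1.6).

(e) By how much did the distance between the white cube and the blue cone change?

+1.9

The distance was about 9.6 in the first image and 11.5 in the second, so they moved 1.9 units further apart.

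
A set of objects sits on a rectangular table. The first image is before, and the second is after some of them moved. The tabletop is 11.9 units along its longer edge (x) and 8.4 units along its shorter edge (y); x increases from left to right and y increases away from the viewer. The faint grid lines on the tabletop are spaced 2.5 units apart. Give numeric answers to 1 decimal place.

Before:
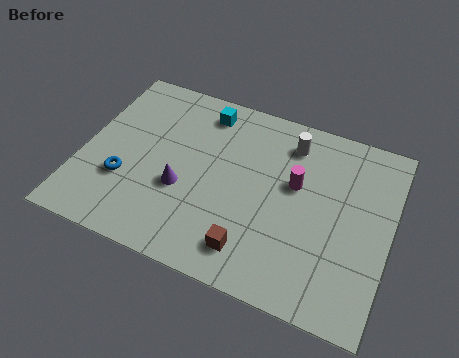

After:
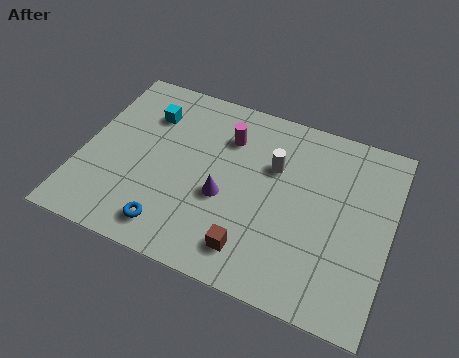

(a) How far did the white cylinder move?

1.4

The white cylinder moved from about (7.8, 6.8) to (7.3, 5.5), a distance of √(0.5² + 1.3²) ≈ 1.4.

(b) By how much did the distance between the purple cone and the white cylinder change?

-2.5

They were about 5.2 units apart before and 2.7 after — 2.5 units closer together.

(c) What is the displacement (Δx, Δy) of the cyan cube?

(-2.1, -0.9)

The cyan cube was at about (4.4, 7.1) and moved to about (2.3, 6.2).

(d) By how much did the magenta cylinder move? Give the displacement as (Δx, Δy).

(-2.8, 1.2)

The magenta cylinder started near (8.2, 5.0) and ended near (5.4, 6.2).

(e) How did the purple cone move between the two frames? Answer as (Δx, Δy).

(1.6, 0.2)

The purple cone started near (4.0, 3.2) and ended near (5.6, 3.4).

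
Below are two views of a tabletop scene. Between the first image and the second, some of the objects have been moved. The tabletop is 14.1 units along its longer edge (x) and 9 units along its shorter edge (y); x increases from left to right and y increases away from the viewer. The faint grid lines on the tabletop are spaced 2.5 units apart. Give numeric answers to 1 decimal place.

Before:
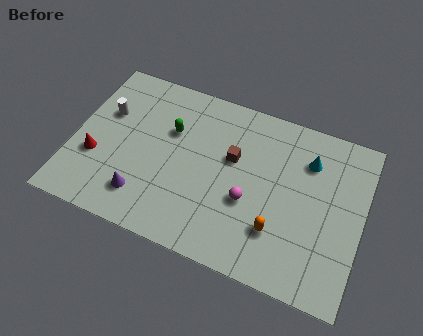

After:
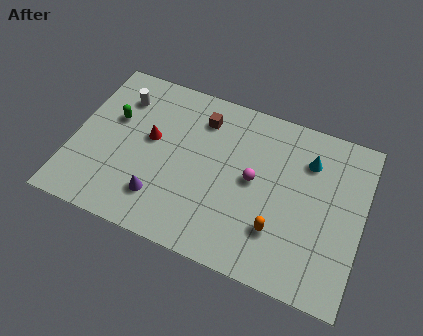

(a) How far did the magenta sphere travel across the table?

1.2

From (8.7, 3.5) to (8.8, 4.7), the magenta sphere covered √(0.1² + 1.2²) ≈ 1.2 units.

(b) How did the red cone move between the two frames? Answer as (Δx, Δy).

(2.5, 1.9)

From the two frames, the red cone sits at roughly (1.2, 3.2) before and (3.7, 5.1) after.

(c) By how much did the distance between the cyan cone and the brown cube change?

+1.5

The distance was about 3.8 in the first image and 5.3 in the second, so they moved 1.5 units further apart.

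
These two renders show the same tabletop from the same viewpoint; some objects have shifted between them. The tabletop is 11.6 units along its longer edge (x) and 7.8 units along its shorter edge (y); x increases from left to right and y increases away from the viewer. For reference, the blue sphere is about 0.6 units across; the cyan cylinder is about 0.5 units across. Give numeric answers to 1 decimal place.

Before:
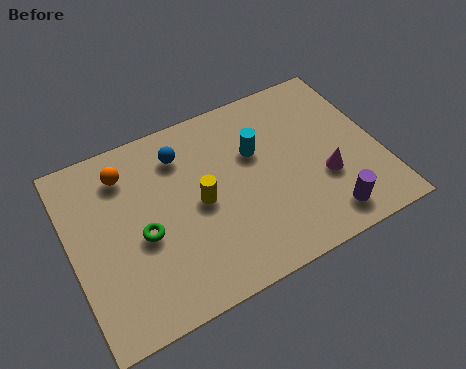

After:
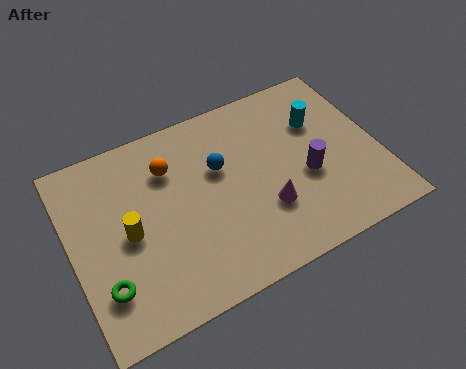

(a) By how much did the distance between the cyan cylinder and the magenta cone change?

+0.6

They were about 3.2 units apart before and 3.8 after — 0.6 units further apart.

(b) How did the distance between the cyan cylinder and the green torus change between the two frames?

+4.4

Before: roughly 4.8 units apart; after: 9.2. That's 4.4 units further apart.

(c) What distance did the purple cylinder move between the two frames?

2.0

The purple cylinder moved from about (9.2, 1.2) to (8.8, 3.2), a distance of √(0.4² + 2.0²) ≈ 2.0.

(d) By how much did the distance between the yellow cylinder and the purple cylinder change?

+1.6

The distance was about 5.1 in the first image and 6.7 in the second, so they moved 1.6 units further apart.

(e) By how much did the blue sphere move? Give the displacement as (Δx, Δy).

(1.3, -1.2)

The blue sphere started near (4.4, 6.1) and ended near (5.7, 4.9).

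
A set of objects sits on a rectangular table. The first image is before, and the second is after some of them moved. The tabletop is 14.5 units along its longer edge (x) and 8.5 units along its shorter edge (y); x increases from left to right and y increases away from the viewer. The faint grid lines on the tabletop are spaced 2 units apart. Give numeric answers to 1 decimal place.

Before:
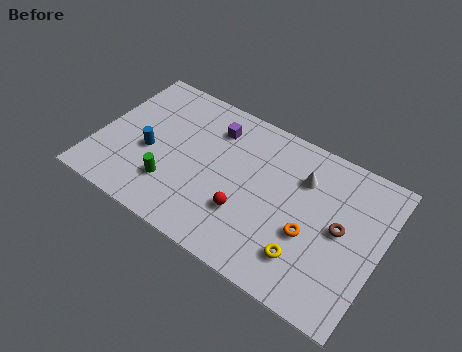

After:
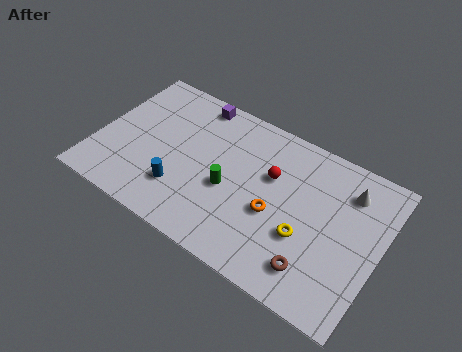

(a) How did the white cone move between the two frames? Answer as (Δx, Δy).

(2.3, 0.5)

From the two frames, the white cone sits at roughly (10.3, 6.1) before and (12.6, 6.6) after.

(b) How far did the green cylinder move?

3.1

The green cylinder moved from about (4.1, 2.3) to (6.9, 3.6), a distance of √(2.8² + 1.3²) ≈ 3.1.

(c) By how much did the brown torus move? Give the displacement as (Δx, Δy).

(-0.9, -2.7)

The brown torus started near (12.5, 4.4) and ended near (11.6, 1.7).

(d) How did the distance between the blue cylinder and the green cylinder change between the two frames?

+0.7

The distance was about 1.9 in the first image and 2.6 in the second, so they moved 0.7 units further apart.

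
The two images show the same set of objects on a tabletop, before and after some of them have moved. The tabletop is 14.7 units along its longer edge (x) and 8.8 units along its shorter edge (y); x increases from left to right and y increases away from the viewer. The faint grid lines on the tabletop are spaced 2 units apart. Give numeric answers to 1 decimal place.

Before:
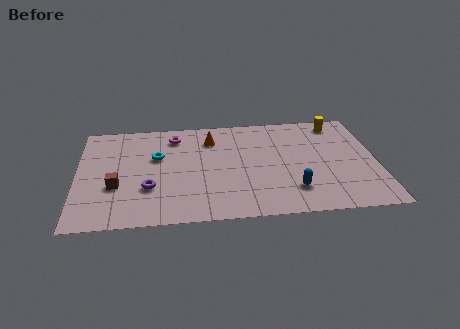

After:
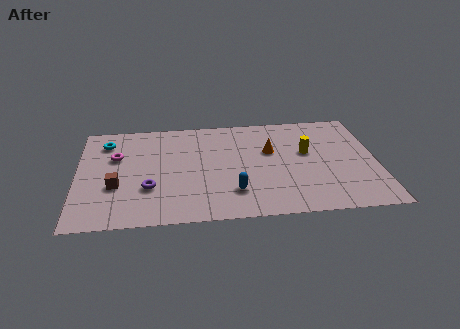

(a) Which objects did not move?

the purple torus and the brown cube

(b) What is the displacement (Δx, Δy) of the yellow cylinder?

(-1.6, -2.4)

The yellow cylinder was at about (12.9, 7.6) and moved to about (11.3, 5.2).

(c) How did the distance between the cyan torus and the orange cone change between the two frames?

+5.2

They were about 3.0 units apart before and 8.2 after — 5.2 units further apart.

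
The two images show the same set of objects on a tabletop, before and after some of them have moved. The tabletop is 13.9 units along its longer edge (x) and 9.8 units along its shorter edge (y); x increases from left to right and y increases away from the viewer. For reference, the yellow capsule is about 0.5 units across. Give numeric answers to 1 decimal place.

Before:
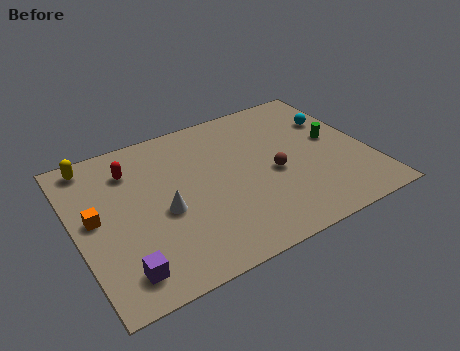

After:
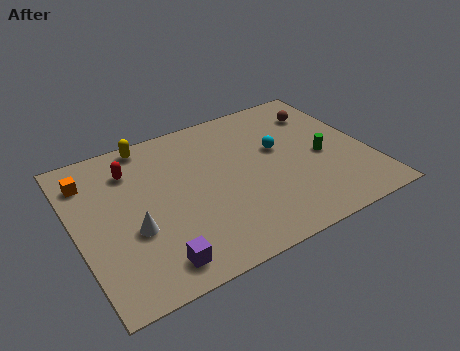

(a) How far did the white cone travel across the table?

1.6

The white cone moved from about (4.0, 4.2) to (2.5, 3.7), a distance of √(1.5² + 0.5²) ≈ 1.6.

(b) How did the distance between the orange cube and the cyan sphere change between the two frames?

-2.8

The distance was about 11.9 in the first image and 9.1 in the second, so they moved 2.8 units closer together.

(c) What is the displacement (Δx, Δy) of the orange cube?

(0.0, 2.5)

The orange cube started near (0.9, 5.2) and ended near (0.9, 7.7).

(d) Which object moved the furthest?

the brown sphere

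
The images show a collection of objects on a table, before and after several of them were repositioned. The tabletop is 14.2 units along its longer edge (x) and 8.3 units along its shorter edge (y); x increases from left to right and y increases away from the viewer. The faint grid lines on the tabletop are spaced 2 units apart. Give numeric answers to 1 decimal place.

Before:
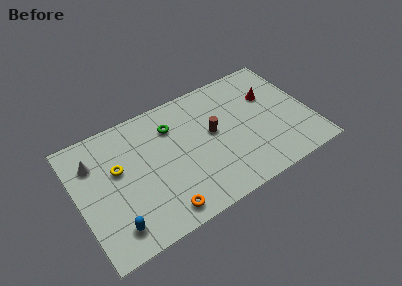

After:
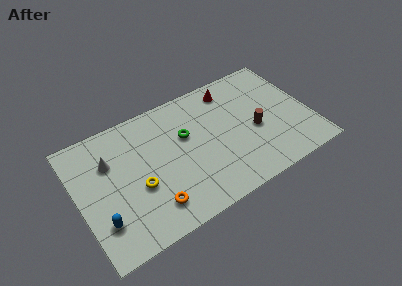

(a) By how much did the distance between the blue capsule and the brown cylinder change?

+2.6

They were about 7.2 units apart before and 9.8 after — 2.6 units further apart.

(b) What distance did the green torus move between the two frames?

1.2

The green torus moved from about (6.0, 6.2) to (6.7, 5.2), a distance of √(0.7² + 1.0²) ≈ 1.2.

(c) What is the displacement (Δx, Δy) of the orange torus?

(-0.5, 0.6)

The orange torus was at about (4.6, 1.1) and moved to about (4.1, 1.7).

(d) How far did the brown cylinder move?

2.7

The brown cylinder moved from about (8.3, 4.6) to (10.8, 3.6), a distance of √(2.5² + 1.0²) ≈ 2.7.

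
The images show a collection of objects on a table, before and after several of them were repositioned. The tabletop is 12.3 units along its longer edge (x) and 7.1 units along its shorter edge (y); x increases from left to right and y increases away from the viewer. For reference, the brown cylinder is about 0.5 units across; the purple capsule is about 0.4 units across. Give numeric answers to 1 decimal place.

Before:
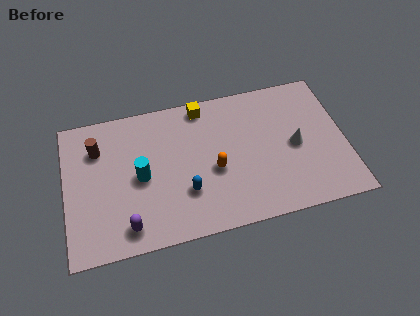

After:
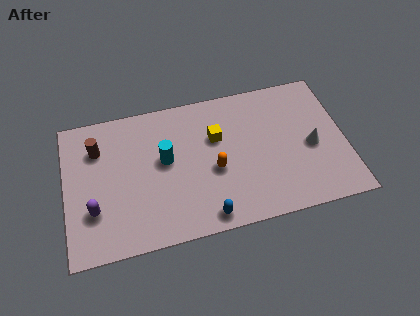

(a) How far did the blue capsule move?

1.6

The blue capsule moved from about (5.2, 2.2) to (6.0, 0.8), a distance of √(0.8² + 1.4²) ≈ 1.6.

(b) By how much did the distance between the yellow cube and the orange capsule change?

-1.7

Before: roughly 3.3 units apart; after: 1.6. That's 1.7 units closer together.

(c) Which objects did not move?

the brown cylinder and the orange capsule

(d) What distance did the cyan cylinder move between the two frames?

1.3

The cyan cylinder was near (3.3, 3.4) before and (4.4, 4.0) after, so it travelled √(1.1² + 0.6²) ≈ 1.3 units.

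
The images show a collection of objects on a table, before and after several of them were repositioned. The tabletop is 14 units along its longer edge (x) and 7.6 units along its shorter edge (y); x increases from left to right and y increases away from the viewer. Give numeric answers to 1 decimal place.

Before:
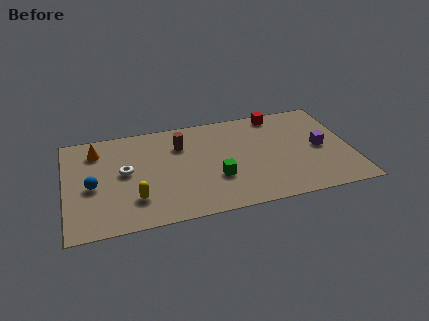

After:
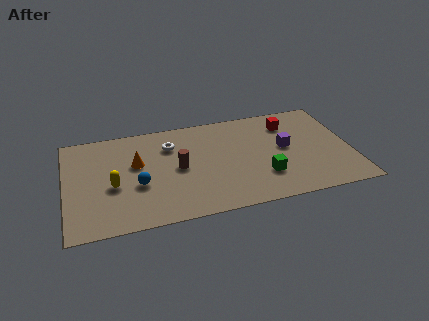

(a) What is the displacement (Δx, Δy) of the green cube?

(2.3, -0.4)

From the two frames, the green cube sits at roughly (7.3, 2.6) before and (9.6, 2.2) after.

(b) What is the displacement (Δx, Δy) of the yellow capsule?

(-1.0, 1.2)

The yellow capsule was at about (3.3, 2.0) and moved to about (2.3, 3.2).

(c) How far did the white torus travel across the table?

2.7

From (2.9, 4.1) to (5.2, 5.6), the white torus covered √(2.3² + 1.5²) ≈ 2.7 units.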